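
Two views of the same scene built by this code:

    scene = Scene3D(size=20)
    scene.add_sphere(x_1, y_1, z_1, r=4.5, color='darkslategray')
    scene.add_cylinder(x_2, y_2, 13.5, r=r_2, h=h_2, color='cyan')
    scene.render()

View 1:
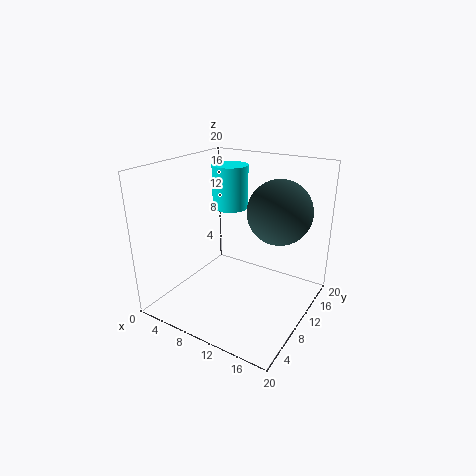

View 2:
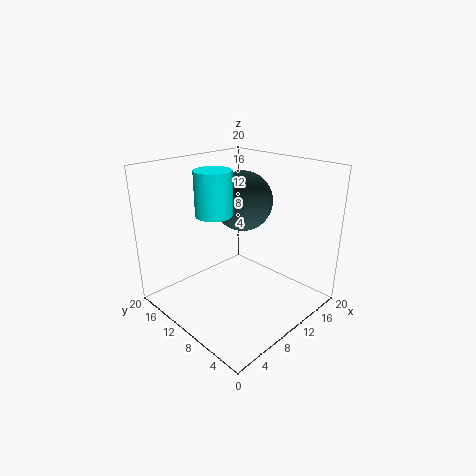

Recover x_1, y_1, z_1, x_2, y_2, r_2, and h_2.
x_1 = 14.5
y_1 = 13.5
z_1 = 13.5
x_2 = 7.5
y_2 = 12
r_2 = 2.5
h_2 = 6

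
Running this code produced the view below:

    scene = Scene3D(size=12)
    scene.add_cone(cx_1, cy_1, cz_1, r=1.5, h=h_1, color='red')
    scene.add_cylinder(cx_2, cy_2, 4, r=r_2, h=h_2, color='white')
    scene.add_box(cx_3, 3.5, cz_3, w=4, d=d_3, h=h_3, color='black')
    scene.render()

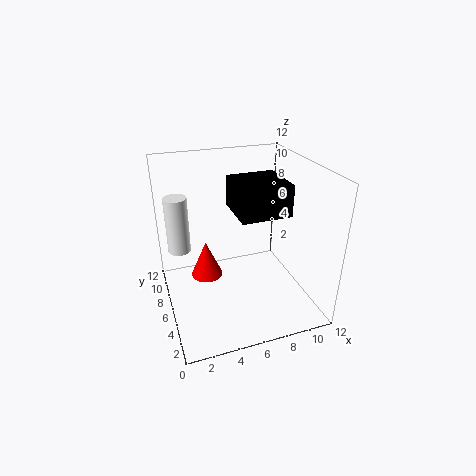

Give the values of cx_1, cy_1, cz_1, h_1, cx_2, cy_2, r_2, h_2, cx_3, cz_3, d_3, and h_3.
cx_1 = 4, cy_1 = 9.5, cz_1 = 0.5, h_1 = 3.5, cx_2 = 1.5, cy_2 = 9, r_2 = 1, h_2 = 5, cx_3 = 5.5, cz_3 = 8.5, d_3 = 4, h_3 = 2.5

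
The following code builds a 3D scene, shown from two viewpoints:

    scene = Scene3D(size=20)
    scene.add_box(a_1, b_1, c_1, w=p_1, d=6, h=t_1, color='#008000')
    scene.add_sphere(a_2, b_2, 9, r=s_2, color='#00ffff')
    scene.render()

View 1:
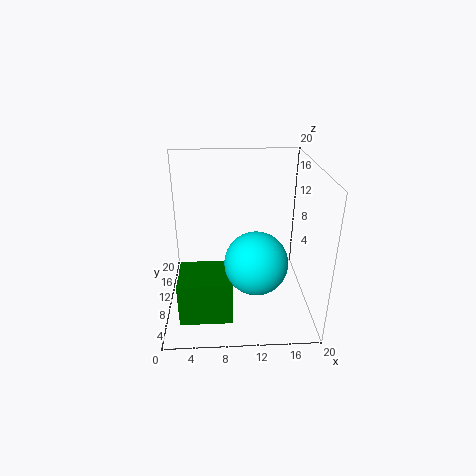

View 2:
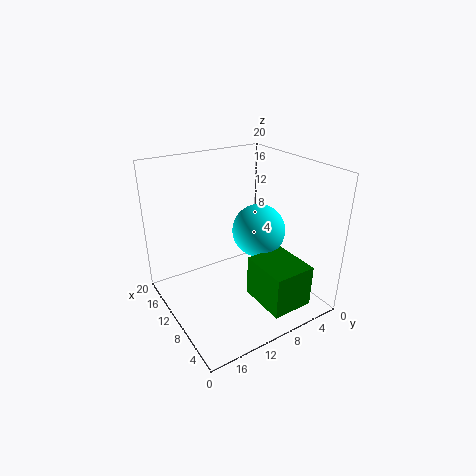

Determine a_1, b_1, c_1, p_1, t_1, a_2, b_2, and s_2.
a_1 = 2
b_1 = 3
c_1 = 1
p_1 = 7
t_1 = 6
a_2 = 12
b_2 = 5
s_2 = 4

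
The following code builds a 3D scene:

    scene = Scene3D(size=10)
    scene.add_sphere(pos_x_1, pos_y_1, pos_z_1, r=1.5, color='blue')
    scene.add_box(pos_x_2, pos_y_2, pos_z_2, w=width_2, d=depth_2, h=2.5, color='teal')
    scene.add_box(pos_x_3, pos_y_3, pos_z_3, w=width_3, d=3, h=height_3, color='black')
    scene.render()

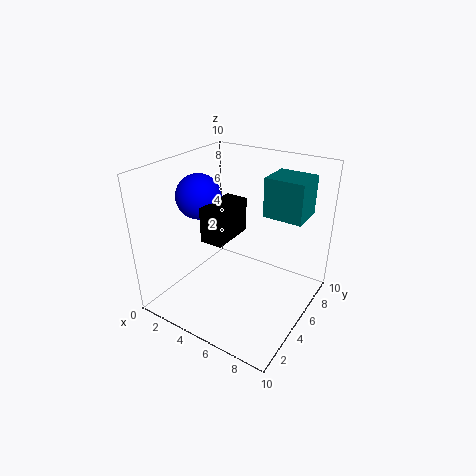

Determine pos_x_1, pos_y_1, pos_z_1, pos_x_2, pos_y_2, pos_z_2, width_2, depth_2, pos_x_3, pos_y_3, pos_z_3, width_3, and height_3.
pos_x_1 = 2.75, pos_y_1 = 3.75, pos_z_1 = 8, pos_x_2 = 7, pos_y_2 = 4.75, pos_z_2 = 7.25, width_2 = 2.5, depth_2 = 2.25, pos_x_3 = 4, pos_y_3 = 2.25, pos_z_3 = 5.75, width_3 = 1.5, height_3 = 2.25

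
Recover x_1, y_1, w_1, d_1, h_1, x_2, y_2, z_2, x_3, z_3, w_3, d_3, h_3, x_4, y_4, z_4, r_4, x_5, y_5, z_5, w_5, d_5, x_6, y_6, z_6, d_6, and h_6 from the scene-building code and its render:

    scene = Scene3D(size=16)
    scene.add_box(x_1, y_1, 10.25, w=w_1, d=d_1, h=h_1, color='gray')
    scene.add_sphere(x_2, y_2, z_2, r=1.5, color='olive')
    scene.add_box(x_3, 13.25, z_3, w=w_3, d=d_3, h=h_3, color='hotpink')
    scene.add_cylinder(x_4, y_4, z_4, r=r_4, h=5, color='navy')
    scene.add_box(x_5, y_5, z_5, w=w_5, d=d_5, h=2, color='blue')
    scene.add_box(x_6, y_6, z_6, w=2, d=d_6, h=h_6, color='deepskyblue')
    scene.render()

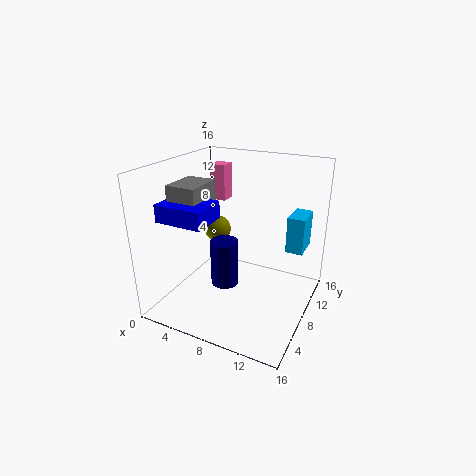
x_1 = 0.75
y_1 = 5.25
w_1 = 3.5
d_1 = 4.5
h_1 = 3.5
x_2 = 5
y_2 = 8.75
z_2 = 8.25
x_3 = 1.5
z_3 = 10
w_3 = 2
d_3 = 2
h_3 = 4.5
x_4 = 7.5
y_4 = 5.75
z_4 = 3.5
r_4 = 1.5
x_5 = 0.25
y_5 = 3.75
z_5 = 10
w_5 = 5.5
d_5 = 4.25
x_6 = 12.5
y_6 = 11.25
z_6 = 5.75
d_6 = 3.5
h_6 = 4.25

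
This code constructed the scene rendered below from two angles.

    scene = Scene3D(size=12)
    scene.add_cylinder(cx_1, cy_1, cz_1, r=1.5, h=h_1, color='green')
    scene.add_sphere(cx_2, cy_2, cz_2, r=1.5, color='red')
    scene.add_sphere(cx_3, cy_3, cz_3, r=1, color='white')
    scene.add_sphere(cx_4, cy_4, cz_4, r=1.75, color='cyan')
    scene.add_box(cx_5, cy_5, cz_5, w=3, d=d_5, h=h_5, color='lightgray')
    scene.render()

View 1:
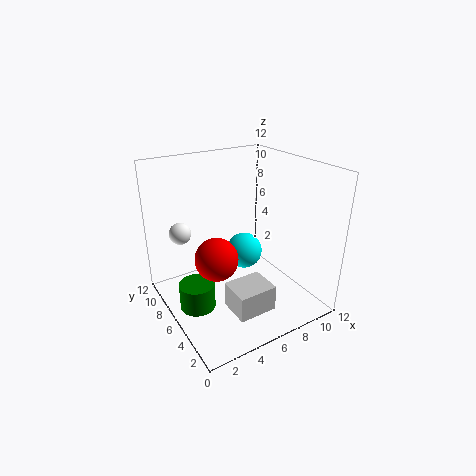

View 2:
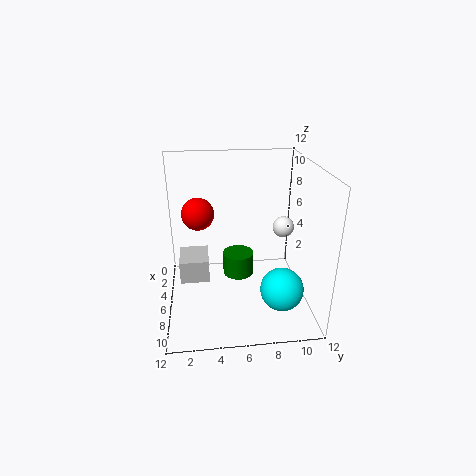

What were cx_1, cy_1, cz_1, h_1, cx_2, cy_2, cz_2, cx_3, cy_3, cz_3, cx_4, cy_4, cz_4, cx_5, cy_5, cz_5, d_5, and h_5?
cx_1 = 2.25, cy_1 = 6.5, cz_1 = 0.25, h_1 = 2.25, cx_2 = 2.25, cy_2 = 2.75, cz_2 = 6.75, cx_3 = 2.75, cy_3 = 10.75, cz_3 = 5.25, cx_4 = 8.75, cy_4 = 9.25, cz_4 = 2.5, cx_5 = 3.25, cy_5 = 1, cz_5 = 2, d_5 = 2.5, h_5 = 2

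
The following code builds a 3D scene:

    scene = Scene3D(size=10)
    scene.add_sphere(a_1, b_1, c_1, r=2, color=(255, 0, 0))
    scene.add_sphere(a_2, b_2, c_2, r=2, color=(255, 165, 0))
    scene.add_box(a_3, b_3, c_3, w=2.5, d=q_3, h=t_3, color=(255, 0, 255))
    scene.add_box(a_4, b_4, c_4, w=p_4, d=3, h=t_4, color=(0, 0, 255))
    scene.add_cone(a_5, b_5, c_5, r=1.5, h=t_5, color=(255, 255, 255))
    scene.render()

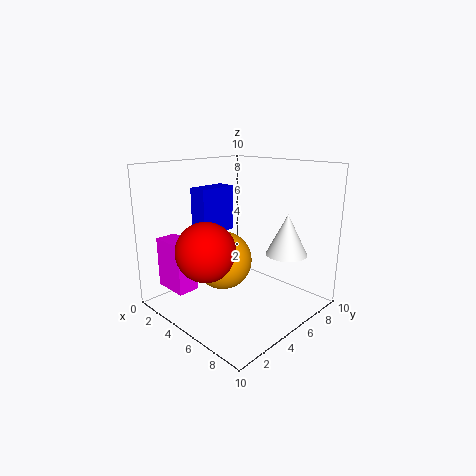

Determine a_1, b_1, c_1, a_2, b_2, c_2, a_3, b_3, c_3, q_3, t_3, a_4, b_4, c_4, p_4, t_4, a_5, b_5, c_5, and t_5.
a_1 = 4.5, b_1 = 2.5, c_1 = 4.5, a_2 = 4.5, b_2 = 4, c_2 = 3.5, a_3 = 1, b_3 = 1, c_3 = 1.5, q_3 = 1.5, t_3 = 3.5, a_4 = 0.5, b_4 = 4.5, c_4 = 4.5, p_4 = 1.5, t_4 = 3.5, a_5 = 7, b_5 = 8, c_5 = 3.5, t_5 = 3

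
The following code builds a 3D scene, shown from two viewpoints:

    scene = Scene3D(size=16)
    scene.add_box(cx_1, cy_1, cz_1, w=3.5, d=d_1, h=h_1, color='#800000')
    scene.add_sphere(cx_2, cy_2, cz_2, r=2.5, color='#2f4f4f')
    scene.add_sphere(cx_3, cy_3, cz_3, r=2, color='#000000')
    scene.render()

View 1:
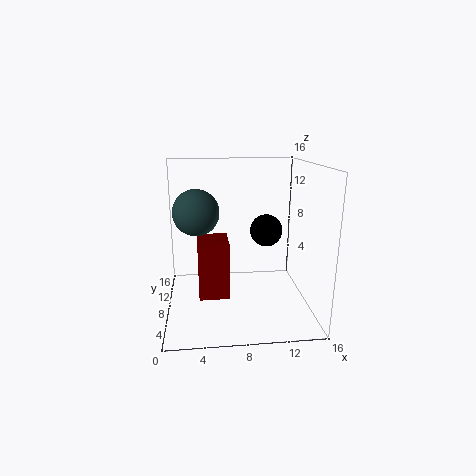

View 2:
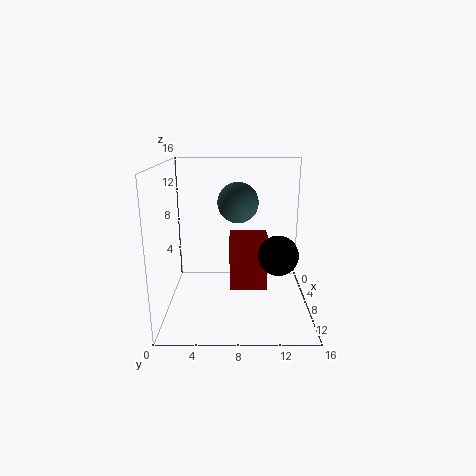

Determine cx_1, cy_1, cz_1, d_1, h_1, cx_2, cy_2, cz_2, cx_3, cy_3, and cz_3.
cx_1 = 3.5
cy_1 = 7
cz_1 = 1
d_1 = 4.5
h_1 = 6.5
cx_2 = 3.5
cy_2 = 8
cz_2 = 11
cx_3 = 12
cy_3 = 12
cz_3 = 7.5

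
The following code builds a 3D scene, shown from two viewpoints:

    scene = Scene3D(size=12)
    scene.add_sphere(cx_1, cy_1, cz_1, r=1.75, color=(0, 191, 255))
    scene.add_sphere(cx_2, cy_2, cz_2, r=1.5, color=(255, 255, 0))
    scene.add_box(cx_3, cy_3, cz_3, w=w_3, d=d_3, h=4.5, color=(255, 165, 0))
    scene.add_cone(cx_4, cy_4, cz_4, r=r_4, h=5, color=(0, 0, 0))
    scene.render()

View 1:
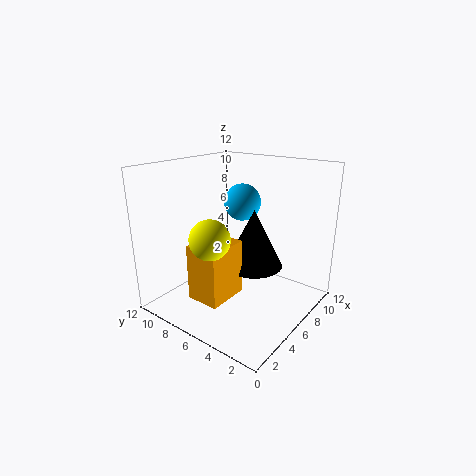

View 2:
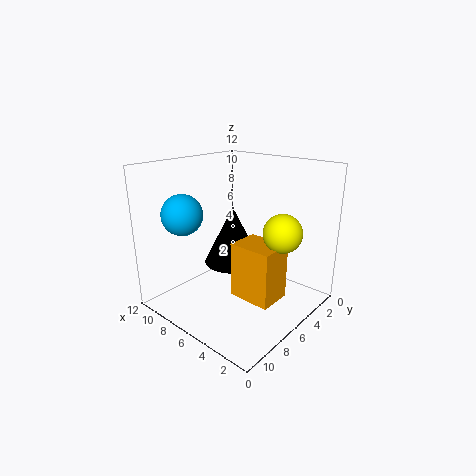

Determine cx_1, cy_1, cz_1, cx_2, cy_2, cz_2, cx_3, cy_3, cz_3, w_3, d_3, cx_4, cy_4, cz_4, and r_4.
cx_1 = 10
cy_1 = 8.5
cz_1 = 7.75
cx_2 = 2
cy_2 = 5.5
cz_2 = 7.25
cx_3 = 1.75
cy_3 = 5
cz_3 = 1.75
w_3 = 3.5
d_3 = 2.75
cx_4 = 7.25
cy_4 = 5.25
cz_4 = 3.25
r_4 = 2.5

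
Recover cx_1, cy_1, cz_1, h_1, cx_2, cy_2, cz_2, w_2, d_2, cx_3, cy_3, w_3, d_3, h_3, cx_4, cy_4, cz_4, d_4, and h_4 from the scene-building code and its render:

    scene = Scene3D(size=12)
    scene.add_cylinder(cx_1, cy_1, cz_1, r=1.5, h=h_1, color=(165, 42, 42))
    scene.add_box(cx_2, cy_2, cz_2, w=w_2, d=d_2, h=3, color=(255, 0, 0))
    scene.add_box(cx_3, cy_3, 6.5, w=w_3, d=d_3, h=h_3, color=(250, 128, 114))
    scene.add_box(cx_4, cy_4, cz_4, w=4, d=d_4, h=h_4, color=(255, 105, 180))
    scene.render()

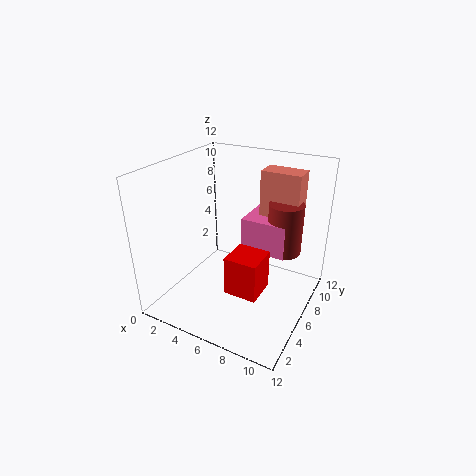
cx_1 = 9; cy_1 = 9; cz_1 = 4; h_1 = 4.5; cx_2 = 7; cy_2 = 2; cz_2 = 3.5; w_2 = 2.5; d_2 = 2.5; cx_3 = 6.5; cy_3 = 9; w_3 = 3.5; d_3 = 2; h_3 = 4.5; cx_4 = 5.5; cy_4 = 7.5; cz_4 = 4; d_4 = 4; h_4 = 3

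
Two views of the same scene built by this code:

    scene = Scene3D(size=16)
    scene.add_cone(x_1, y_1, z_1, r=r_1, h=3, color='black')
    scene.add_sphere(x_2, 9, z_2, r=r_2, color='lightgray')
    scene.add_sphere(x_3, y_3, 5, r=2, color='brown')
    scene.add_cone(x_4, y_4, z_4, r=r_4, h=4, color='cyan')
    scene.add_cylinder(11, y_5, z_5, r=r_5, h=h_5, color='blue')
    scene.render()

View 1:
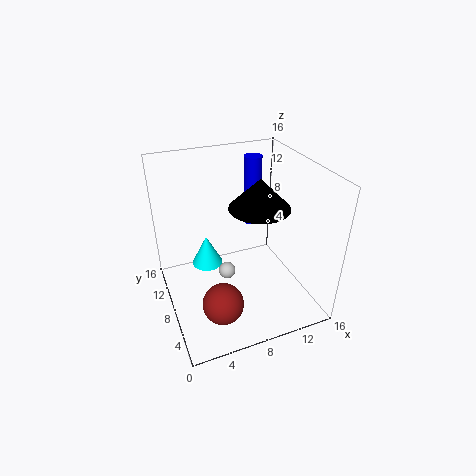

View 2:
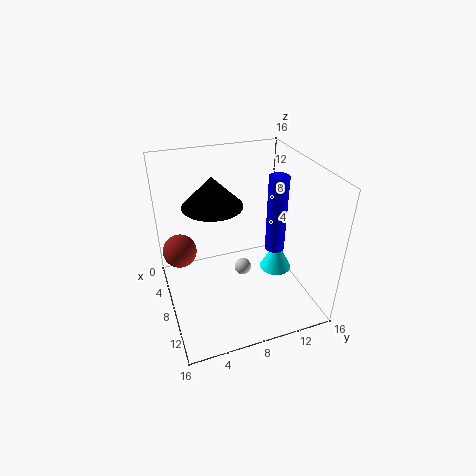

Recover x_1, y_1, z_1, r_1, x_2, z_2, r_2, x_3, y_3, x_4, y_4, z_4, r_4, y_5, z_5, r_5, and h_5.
x_1 = 9; y_1 = 5; z_1 = 13; r_1 = 3; x_2 = 7; z_2 = 3; r_2 = 1; x_3 = 4; y_3 = 2; x_4 = 6; y_4 = 14; z_4 = 1; r_4 = 2; y_5 = 11; z_5 = 8; r_5 = 1; h_5 = 8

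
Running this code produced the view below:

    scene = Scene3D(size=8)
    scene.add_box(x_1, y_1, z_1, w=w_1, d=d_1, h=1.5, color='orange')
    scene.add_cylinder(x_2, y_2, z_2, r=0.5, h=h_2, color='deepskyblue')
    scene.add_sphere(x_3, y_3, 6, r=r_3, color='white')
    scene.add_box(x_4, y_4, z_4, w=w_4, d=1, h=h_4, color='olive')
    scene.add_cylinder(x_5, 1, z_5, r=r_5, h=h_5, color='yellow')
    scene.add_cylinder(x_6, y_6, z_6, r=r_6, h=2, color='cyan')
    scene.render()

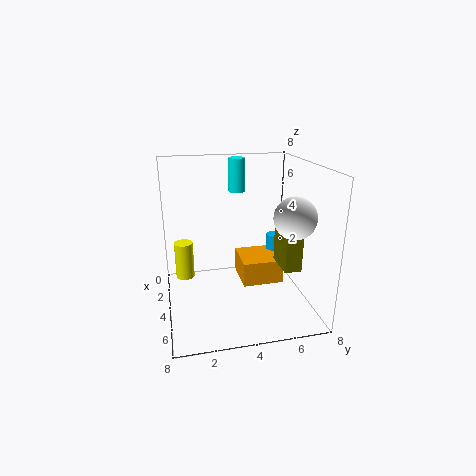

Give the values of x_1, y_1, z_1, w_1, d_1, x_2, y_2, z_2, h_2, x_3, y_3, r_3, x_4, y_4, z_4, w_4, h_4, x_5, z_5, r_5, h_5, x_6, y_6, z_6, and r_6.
x_1 = 1; y_1 = 4.5; z_1 = 0.5; w_1 = 2.5; d_1 = 2.5; x_2 = 1.5; y_2 = 7; z_2 = 1.5; h_2 = 1.5; x_3 = 7; y_3 = 6; r_3 = 1; x_4 = 3; y_4 = 6.5; z_4 = 2; w_4 = 2; h_4 = 3; x_5 = 4; z_5 = 2; r_5 = 0.5; h_5 = 2; x_6 = 1.5; y_6 = 4.5; z_6 = 6; r_6 = 0.5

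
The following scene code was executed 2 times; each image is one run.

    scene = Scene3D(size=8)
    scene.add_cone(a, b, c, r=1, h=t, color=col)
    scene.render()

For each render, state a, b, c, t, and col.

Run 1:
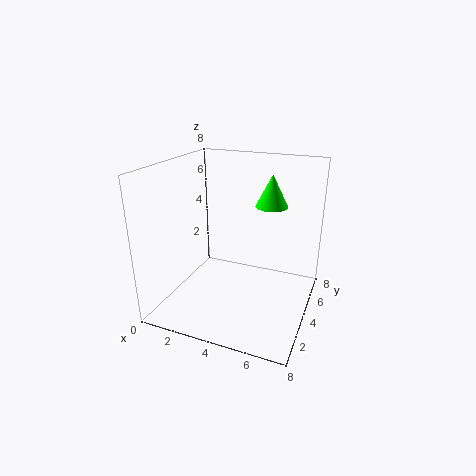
a = 5, b = 7, c = 5, t = 2, col = 'lime'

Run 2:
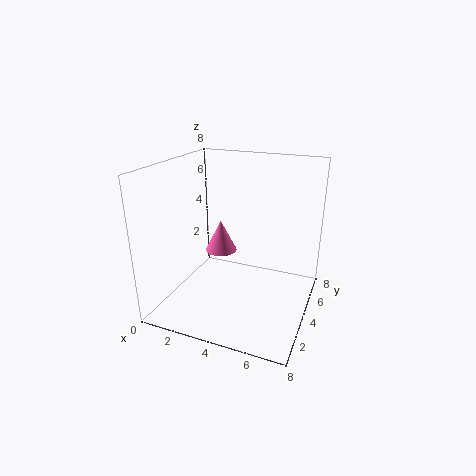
a = 2, b = 6, c = 2, t = 2, col = 'hotpink'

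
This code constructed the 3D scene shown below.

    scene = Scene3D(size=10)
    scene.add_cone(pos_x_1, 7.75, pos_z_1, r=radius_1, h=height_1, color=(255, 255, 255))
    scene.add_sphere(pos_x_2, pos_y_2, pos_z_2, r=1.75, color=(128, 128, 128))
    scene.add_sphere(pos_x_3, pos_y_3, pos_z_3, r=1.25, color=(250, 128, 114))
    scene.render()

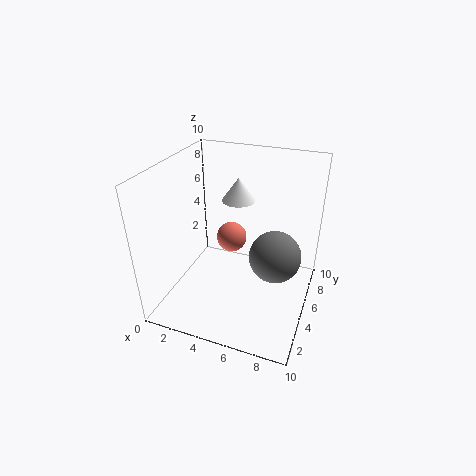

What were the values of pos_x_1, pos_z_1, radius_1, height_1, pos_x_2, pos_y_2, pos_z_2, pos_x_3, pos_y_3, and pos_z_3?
pos_x_1 = 4
pos_z_1 = 6.5
radius_1 = 1.25
height_1 = 1.75
pos_x_2 = 7.75
pos_y_2 = 4.75
pos_z_2 = 4.25
pos_x_3 = 3
pos_y_3 = 8.75
pos_z_3 = 2.5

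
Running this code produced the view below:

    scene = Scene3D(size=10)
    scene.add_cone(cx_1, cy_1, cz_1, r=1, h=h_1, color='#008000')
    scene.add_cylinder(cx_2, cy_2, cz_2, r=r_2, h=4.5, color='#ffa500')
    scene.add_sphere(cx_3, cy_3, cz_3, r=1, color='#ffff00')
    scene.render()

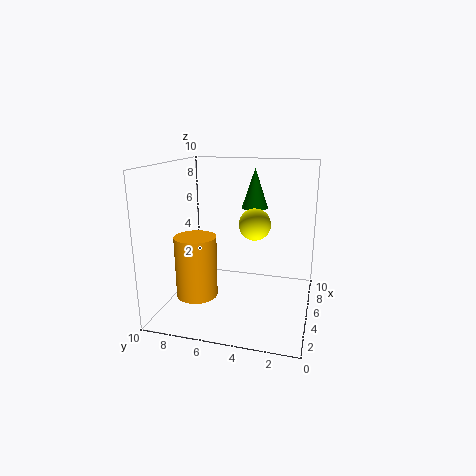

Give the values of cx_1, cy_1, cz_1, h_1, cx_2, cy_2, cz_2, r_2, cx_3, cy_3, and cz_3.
cx_1 = 8
cy_1 = 4.5
cz_1 = 6.5
h_1 = 3
cx_2 = 4.5
cy_2 = 8
cz_2 = 0.5
r_2 = 1.5
cx_3 = 3.5
cy_3 = 3.5
cz_3 = 6.5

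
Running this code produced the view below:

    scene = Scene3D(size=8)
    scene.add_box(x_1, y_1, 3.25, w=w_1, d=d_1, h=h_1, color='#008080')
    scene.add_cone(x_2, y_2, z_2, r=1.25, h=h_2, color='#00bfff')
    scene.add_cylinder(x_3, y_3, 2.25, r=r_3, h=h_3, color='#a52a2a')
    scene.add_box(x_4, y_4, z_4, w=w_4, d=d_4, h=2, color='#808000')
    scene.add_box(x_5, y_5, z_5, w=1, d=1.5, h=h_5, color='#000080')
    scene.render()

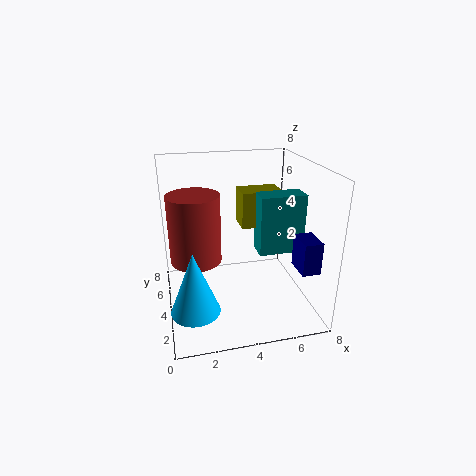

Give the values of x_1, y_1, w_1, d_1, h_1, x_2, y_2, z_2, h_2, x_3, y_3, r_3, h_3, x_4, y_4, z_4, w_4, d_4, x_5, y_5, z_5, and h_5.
x_1 = 5
y_1 = 3
w_1 = 2.5
d_1 = 1.25
h_1 = 3.25
x_2 = 1.25
y_2 = 1.75
z_2 = 1.25
h_2 = 3.25
x_3 = 1.75
y_3 = 5.25
r_3 = 1.5
h_3 = 4
x_4 = 4.25
y_4 = 4
z_4 = 4.5
w_4 = 2.25
d_4 = 1.5
x_5 = 6.75
y_5 = 1.25
z_5 = 2.75
h_5 = 1.75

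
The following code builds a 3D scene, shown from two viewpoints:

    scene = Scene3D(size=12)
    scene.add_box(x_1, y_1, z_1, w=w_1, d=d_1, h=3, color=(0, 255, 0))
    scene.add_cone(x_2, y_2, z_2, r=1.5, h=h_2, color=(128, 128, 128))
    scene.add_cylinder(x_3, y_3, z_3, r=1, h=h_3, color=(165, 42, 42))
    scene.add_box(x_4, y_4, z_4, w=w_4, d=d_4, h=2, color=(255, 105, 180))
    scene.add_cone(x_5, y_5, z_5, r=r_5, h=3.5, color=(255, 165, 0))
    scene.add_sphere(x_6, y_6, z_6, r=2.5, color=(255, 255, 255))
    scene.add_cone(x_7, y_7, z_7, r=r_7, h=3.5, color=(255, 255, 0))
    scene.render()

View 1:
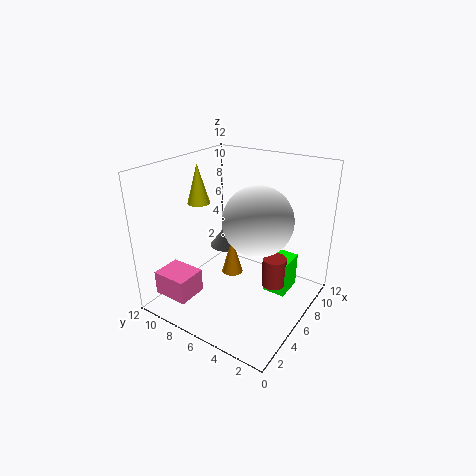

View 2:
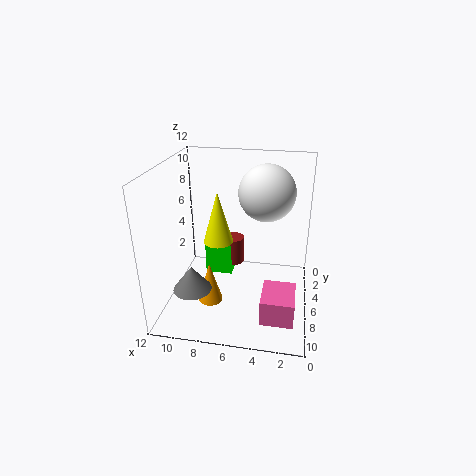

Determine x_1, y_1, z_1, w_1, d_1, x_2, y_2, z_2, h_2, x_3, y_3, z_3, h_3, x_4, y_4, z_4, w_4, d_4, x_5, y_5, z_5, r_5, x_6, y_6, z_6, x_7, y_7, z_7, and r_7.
x_1 = 7, y_1 = 2, z_1 = 1, w_1 = 2.5, d_1 = 2, x_2 = 9, y_2 = 9.5, z_2 = 3, h_2 = 2, x_3 = 7, y_3 = 3, z_3 = 2, h_3 = 2.5, x_4 = 1, y_4 = 8, z_4 = 1.5, w_4 = 2.5, d_4 = 3, x_5 = 8, y_5 = 8, z_5 = 1, r_5 = 1, x_6 = 4, y_6 = 3, z_6 = 9, x_7 = 6.5, y_7 = 10.5, z_7 = 8, r_7 = 1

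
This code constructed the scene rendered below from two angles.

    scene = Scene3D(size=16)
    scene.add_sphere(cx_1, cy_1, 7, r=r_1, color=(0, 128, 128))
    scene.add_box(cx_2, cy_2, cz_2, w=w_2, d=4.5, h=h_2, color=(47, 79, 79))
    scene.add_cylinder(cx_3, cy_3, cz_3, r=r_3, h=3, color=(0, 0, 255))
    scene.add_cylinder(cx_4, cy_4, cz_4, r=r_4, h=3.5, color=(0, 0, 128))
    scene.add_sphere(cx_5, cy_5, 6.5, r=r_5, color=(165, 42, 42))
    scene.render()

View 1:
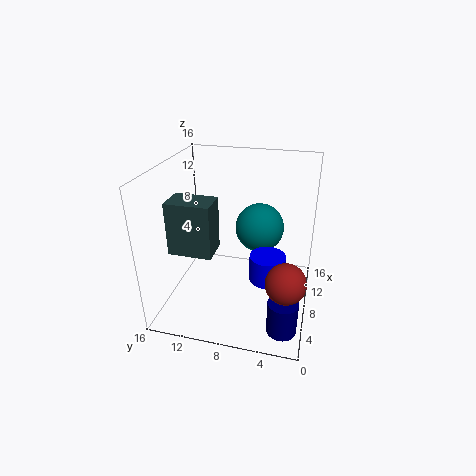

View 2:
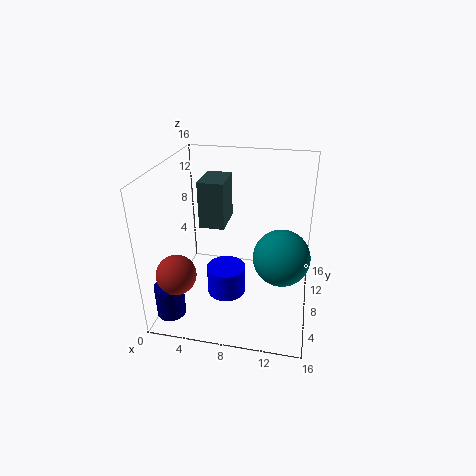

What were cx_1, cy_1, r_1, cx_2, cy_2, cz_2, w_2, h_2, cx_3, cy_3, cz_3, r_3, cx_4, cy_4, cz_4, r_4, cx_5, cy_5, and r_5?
cx_1 = 13, cy_1 = 6.5, r_1 = 3, cx_2 = 3, cy_2 = 9.5, cz_2 = 8, w_2 = 3, h_2 = 5.5, cx_3 = 7.5, cy_3 = 4.5, cz_3 = 3.5, r_3 = 2, cx_4 = 2, cy_4 = 2, cz_4 = 1.5, r_4 = 1.5, cx_5 = 3, cy_5 = 2, r_5 = 2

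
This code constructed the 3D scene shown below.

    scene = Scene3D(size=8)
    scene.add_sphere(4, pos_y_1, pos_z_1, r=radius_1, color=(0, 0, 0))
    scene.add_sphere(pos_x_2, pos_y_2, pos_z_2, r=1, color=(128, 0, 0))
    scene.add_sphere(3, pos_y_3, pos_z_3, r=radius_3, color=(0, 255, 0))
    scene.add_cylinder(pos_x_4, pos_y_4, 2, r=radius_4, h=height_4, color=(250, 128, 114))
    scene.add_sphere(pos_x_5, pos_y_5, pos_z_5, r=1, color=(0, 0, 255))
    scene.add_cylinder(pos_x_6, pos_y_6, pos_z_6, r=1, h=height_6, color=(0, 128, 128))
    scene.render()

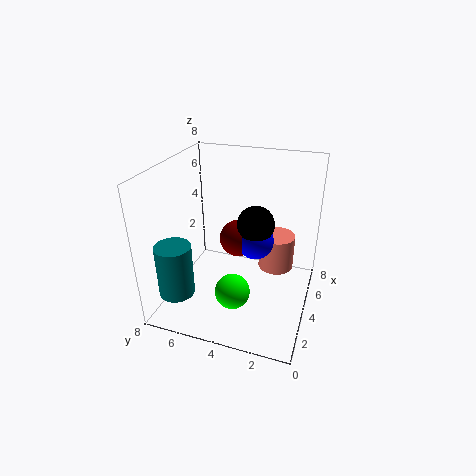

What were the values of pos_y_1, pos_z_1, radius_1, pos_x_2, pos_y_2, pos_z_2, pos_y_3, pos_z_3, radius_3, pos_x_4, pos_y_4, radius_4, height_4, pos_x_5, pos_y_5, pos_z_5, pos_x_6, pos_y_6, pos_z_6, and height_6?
pos_y_1 = 3
pos_z_1 = 5
radius_1 = 1
pos_x_2 = 4
pos_y_2 = 4
pos_z_2 = 4
pos_y_3 = 4
pos_z_3 = 1
radius_3 = 1
pos_x_4 = 5
pos_y_4 = 2
radius_4 = 1
height_4 = 2
pos_x_5 = 4
pos_y_5 = 3
pos_z_5 = 4
pos_x_6 = 2
pos_y_6 = 7
pos_z_6 = 1
height_6 = 3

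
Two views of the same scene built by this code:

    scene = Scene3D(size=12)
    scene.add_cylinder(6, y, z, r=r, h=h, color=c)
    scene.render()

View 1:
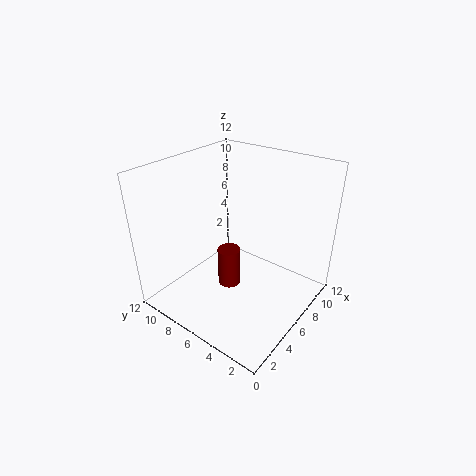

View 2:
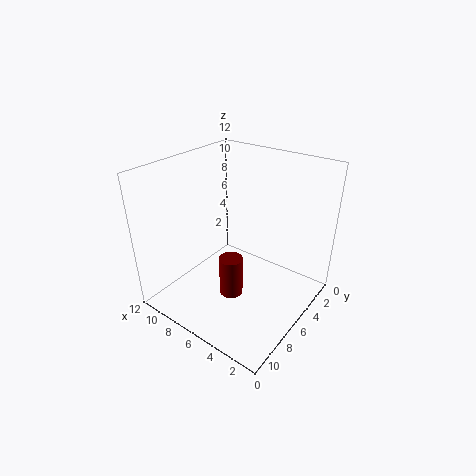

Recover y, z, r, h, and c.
y = 7, z = 1, r = 1, h = 3.5, c = 'maroon'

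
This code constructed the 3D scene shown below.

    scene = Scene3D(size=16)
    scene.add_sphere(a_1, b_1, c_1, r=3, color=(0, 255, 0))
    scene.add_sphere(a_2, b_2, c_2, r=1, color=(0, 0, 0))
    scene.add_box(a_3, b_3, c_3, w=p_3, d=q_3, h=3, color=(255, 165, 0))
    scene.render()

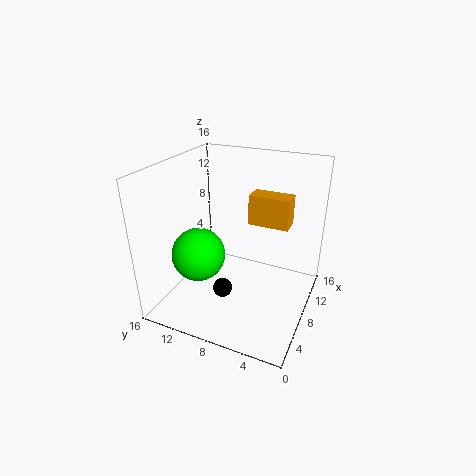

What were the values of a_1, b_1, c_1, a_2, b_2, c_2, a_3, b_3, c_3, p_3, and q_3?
a_1 = 6; b_1 = 12; c_1 = 6; a_2 = 4; b_2 = 8; c_2 = 4; a_3 = 6; b_3 = 2; c_3 = 11; p_3 = 2; q_3 = 4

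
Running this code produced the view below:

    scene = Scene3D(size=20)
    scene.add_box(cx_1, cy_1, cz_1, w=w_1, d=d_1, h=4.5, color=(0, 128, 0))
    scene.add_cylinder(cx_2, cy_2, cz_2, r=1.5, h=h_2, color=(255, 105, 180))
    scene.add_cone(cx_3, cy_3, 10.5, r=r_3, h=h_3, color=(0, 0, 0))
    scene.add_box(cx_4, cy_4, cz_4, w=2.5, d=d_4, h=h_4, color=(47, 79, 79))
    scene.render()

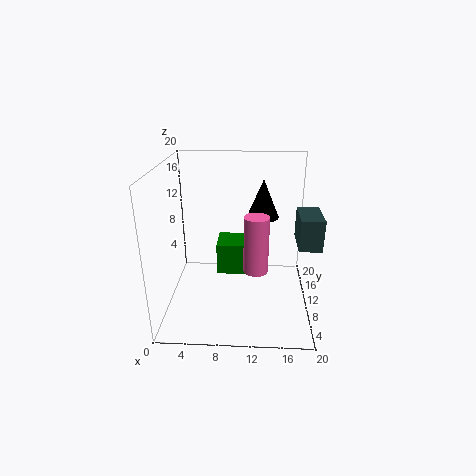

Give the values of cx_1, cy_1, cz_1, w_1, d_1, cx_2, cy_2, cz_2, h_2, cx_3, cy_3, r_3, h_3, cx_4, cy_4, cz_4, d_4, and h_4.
cx_1 = 7; cy_1 = 9.5; cz_1 = 4.5; w_1 = 7; d_1 = 4.5; cx_2 = 12.5; cy_2 = 4; cz_2 = 8.5; h_2 = 7; cx_3 = 13.5; cy_3 = 17; r_3 = 2.5; h_3 = 6; cx_4 = 17; cy_4 = 0.5; cz_4 = 13; d_4 = 4.5; h_4 = 3.5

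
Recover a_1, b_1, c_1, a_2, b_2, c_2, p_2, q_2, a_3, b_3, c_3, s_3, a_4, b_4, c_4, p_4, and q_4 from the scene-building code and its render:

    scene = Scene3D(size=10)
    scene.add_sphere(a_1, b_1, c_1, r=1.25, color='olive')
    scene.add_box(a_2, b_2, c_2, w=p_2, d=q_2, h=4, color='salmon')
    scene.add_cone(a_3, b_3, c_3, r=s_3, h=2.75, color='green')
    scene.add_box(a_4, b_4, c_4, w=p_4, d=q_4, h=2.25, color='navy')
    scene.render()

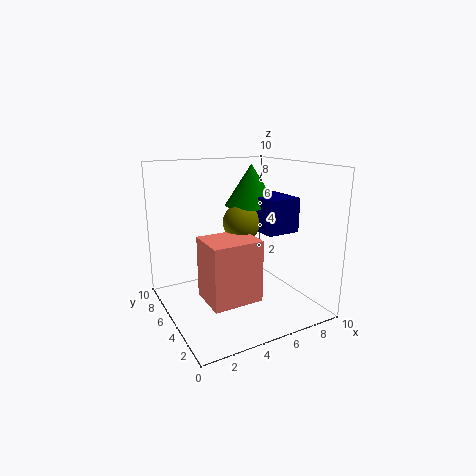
a_1 = 5, b_1 = 4.5, c_1 = 6.25, a_2 = 1.75, b_2 = 1.75, c_2 = 1.75, p_2 = 3.25, q_2 = 2.75, a_3 = 6, b_3 = 5, c_3 = 7.25, s_3 = 1.75, a_4 = 5.75, b_4 = 2.25, c_4 = 5.75, p_4 = 2.25, q_4 = 3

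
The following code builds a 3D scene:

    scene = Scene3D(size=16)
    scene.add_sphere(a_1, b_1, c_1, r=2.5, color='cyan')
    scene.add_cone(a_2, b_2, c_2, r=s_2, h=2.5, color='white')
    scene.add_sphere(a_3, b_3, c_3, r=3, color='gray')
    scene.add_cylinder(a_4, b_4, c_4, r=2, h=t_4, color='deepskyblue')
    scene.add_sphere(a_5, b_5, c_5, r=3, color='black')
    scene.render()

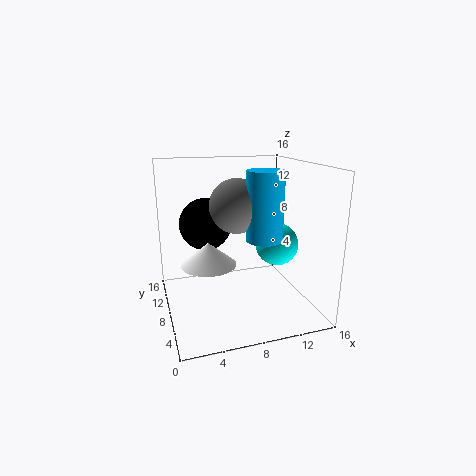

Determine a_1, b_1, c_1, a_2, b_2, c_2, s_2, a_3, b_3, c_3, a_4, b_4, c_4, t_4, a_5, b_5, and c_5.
a_1 = 13; b_1 = 8.5; c_1 = 6.5; a_2 = 4.5; b_2 = 7.5; c_2 = 5.5; s_2 = 3; a_3 = 8; b_3 = 8.5; c_3 = 11.5; a_4 = 10.5; b_4 = 6.5; c_4 = 8; t_4 = 7.5; a_5 = 5; b_5 = 11; c_5 = 9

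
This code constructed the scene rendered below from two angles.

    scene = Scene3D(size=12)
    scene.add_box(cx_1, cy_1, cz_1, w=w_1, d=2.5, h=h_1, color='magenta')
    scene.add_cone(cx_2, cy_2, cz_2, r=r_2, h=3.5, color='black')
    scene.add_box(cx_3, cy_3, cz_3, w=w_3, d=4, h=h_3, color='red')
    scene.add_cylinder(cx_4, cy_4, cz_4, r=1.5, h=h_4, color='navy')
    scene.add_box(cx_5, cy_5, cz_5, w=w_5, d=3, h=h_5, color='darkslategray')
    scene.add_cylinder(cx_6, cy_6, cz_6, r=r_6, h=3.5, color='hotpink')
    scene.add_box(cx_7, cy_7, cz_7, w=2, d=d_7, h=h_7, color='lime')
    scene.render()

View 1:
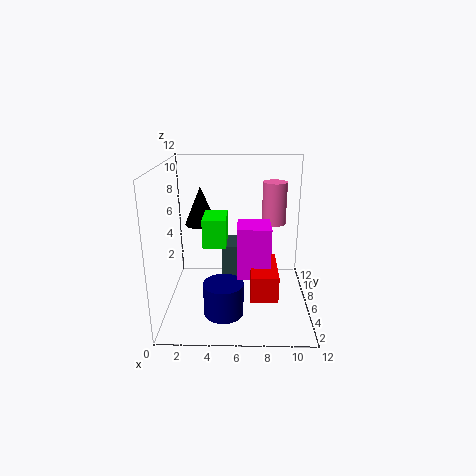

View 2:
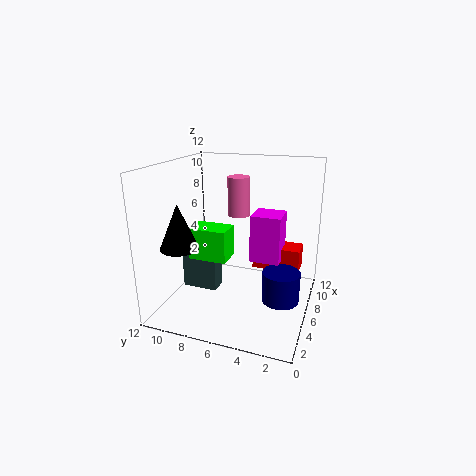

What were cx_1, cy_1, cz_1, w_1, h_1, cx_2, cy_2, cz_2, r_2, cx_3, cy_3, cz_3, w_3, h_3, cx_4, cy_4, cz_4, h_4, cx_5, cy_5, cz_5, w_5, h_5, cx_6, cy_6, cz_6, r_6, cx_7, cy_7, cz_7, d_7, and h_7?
cx_1 = 6, cy_1 = 2.5, cz_1 = 4, w_1 = 2.5, h_1 = 4, cx_2 = 2.5, cy_2 = 9.5, cz_2 = 6, r_2 = 1.5, cx_3 = 7, cy_3 = 1, cz_3 = 3, w_3 = 2, h_3 = 2, cx_4 = 5, cy_4 = 2, cz_4 = 1.5, h_4 = 2.5, cx_5 = 4.5, cy_5 = 7.5, cz_5 = 1.5, w_5 = 1.5, h_5 = 3, cx_6 = 9, cy_6 = 7, cz_6 = 7, r_6 = 1, cx_7 = 3, cy_7 = 6, cz_7 = 5, d_7 = 3, h_7 = 2.5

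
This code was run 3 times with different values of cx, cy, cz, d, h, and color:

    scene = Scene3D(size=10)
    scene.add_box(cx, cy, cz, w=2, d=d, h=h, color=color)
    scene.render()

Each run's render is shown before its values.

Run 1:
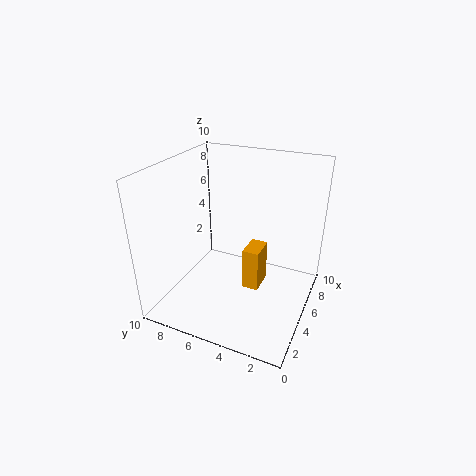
cx = 5.75
cy = 3.75
cz = 0.25
d = 1.25
h = 3.25
color = 'orange'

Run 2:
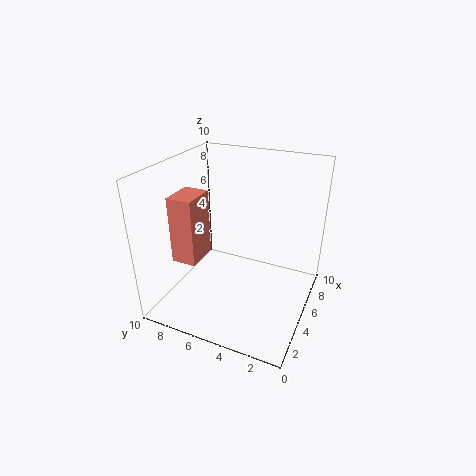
cx = 0.5
cy = 5.75
cz = 5.25
d = 1.5
h = 4
color = 'salmon'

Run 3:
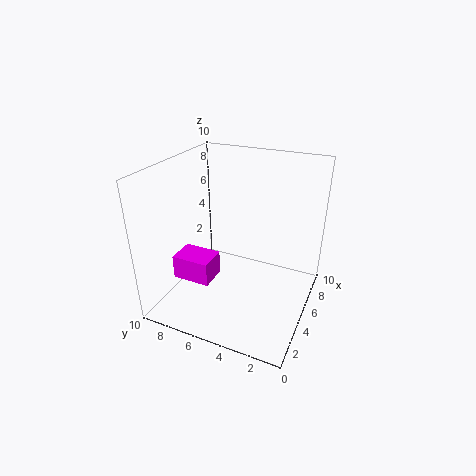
cx = 3
cy = 6.5
cz = 1.75
d = 2.75
h = 1.75
color = 'magenta'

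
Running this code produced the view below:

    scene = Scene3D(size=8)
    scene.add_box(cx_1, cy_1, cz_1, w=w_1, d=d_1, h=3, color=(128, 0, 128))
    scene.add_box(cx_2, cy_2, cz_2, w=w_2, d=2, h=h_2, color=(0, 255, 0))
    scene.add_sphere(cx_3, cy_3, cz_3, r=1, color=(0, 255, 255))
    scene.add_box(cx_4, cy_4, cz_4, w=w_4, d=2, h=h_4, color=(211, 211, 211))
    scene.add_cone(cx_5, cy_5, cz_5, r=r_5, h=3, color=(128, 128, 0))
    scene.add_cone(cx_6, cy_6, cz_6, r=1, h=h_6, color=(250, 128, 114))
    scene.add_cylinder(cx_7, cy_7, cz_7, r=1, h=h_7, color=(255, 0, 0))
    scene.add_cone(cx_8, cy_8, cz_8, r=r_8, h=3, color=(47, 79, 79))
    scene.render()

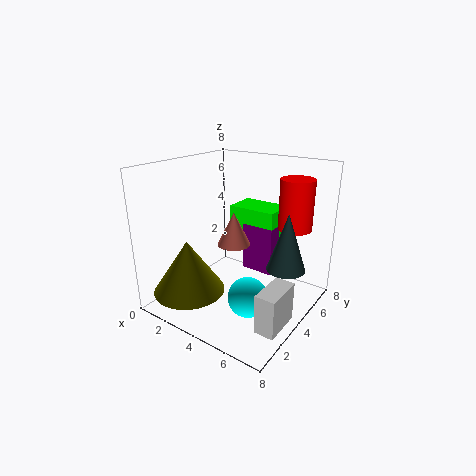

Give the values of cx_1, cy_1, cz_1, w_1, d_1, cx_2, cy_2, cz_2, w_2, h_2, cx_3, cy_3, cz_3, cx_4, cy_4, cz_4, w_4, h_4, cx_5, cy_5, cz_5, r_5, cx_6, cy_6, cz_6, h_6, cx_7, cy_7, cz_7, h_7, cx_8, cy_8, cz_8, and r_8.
cx_1 = 3
cy_1 = 6
cz_1 = 1
w_1 = 2
d_1 = 1
cx_2 = 2
cy_2 = 6
cz_2 = 3
w_2 = 3
h_2 = 2
cx_3 = 6
cy_3 = 2
cz_3 = 2
cx_4 = 7
cy_4 = 1
cz_4 = 1
w_4 = 1
h_4 = 2
cx_5 = 2
cy_5 = 2
cz_5 = 1
r_5 = 2
cx_6 = 3
cy_6 = 5
cz_6 = 3
h_6 = 2
cx_7 = 6
cy_7 = 7
cz_7 = 4
h_7 = 3
cx_8 = 7
cy_8 = 4
cz_8 = 3
r_8 = 1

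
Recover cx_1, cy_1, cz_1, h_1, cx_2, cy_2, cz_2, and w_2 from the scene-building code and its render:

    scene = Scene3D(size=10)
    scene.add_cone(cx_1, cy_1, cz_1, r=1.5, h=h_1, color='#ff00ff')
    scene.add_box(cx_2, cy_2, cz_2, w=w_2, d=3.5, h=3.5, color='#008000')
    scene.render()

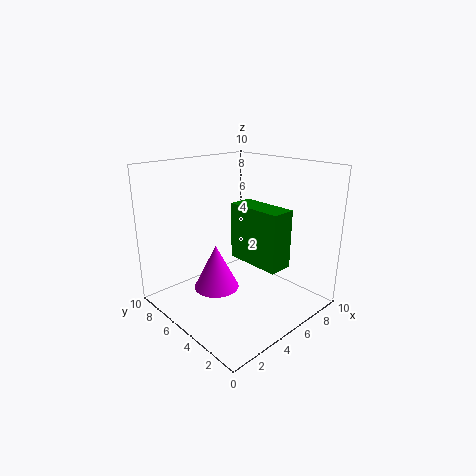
cx_1 = 3, cy_1 = 5, cz_1 = 2, h_1 = 3, cx_2 = 3.5, cy_2 = 0.5, cz_2 = 4.5, w_2 = 1.5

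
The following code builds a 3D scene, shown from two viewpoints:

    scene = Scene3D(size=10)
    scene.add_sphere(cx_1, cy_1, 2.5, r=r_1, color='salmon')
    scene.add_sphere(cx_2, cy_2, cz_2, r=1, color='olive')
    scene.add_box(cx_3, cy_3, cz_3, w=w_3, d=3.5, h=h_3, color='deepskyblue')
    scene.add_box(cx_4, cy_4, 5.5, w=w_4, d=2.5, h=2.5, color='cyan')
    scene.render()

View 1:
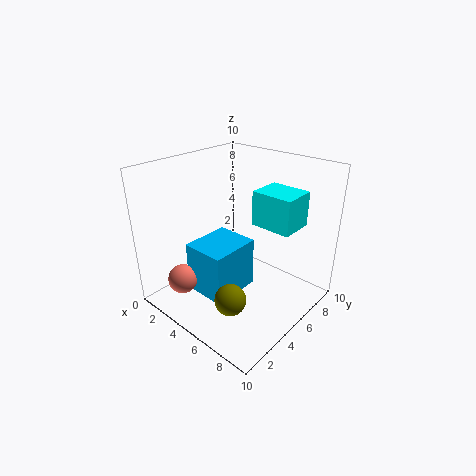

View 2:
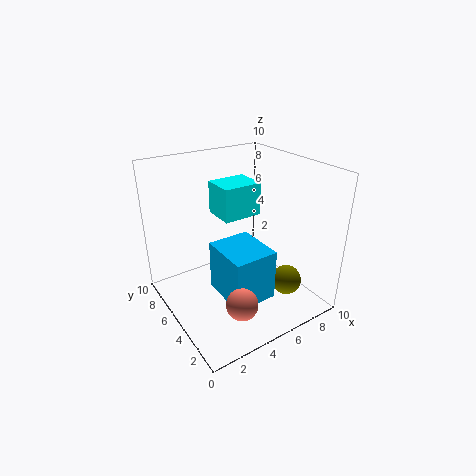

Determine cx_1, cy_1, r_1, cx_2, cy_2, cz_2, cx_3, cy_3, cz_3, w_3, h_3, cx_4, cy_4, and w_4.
cx_1 = 3; cy_1 = 1.5; r_1 = 1; cx_2 = 7; cy_2 = 2; cz_2 = 2.5; cx_3 = 3; cy_3 = 2; cz_3 = 1.5; w_3 = 3; h_3 = 3.5; cx_4 = 5; cy_4 = 6.5; w_4 = 3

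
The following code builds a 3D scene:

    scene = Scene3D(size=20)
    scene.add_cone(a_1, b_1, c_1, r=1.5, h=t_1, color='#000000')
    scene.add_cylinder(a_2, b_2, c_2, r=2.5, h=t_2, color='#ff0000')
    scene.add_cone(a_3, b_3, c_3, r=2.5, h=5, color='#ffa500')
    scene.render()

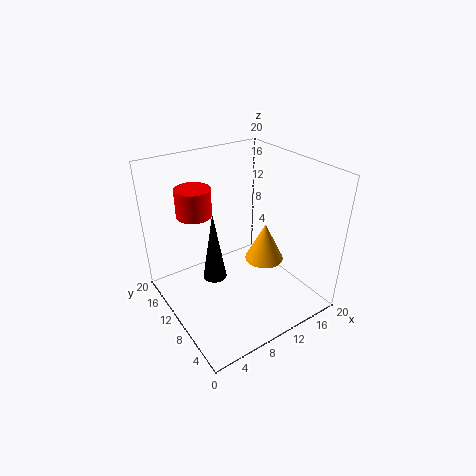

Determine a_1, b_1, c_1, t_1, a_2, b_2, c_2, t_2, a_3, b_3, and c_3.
a_1 = 5; b_1 = 8; c_1 = 7; t_1 = 9; a_2 = 6; b_2 = 15; c_2 = 12.5; t_2 = 4; a_3 = 11.5; b_3 = 6; c_3 = 8.5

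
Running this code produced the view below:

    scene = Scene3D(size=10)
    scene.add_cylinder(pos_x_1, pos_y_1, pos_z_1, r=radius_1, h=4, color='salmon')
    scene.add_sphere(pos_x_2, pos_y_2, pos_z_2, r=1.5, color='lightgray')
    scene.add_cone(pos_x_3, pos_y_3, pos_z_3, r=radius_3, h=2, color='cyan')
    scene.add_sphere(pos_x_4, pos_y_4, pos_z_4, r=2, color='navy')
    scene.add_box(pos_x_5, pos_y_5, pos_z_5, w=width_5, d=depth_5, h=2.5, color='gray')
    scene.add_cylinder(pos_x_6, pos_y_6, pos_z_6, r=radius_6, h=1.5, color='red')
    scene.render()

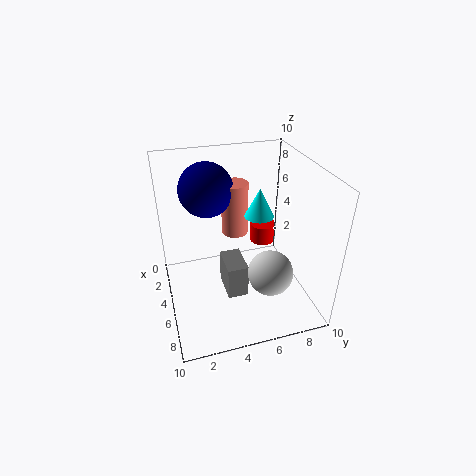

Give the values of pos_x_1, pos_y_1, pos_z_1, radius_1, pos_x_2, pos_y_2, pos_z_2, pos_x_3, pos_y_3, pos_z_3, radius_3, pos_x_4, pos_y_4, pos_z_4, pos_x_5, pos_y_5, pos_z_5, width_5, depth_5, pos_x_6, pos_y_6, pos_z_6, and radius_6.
pos_x_1 = 2.5; pos_y_1 = 5.5; pos_z_1 = 4; radius_1 = 1; pos_x_2 = 7.5; pos_y_2 = 6.5; pos_z_2 = 3.5; pos_x_3 = 5; pos_y_3 = 6.5; pos_z_3 = 6.5; radius_3 = 1; pos_x_4 = 2; pos_y_4 = 3.5; pos_z_4 = 7.5; pos_x_5 = 3.5; pos_y_5 = 4; pos_z_5 = 0.5; width_5 = 2.5; depth_5 = 1.5; pos_x_6 = 2; pos_y_6 = 8; pos_z_6 = 2.5; radius_6 = 1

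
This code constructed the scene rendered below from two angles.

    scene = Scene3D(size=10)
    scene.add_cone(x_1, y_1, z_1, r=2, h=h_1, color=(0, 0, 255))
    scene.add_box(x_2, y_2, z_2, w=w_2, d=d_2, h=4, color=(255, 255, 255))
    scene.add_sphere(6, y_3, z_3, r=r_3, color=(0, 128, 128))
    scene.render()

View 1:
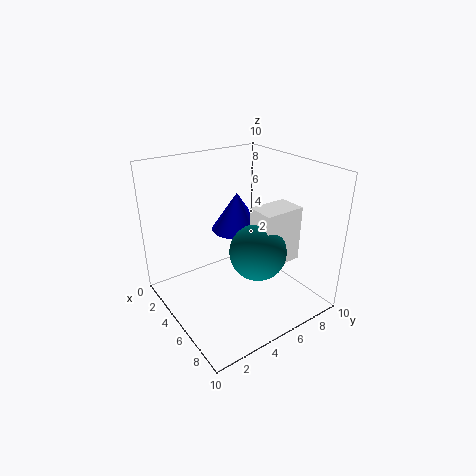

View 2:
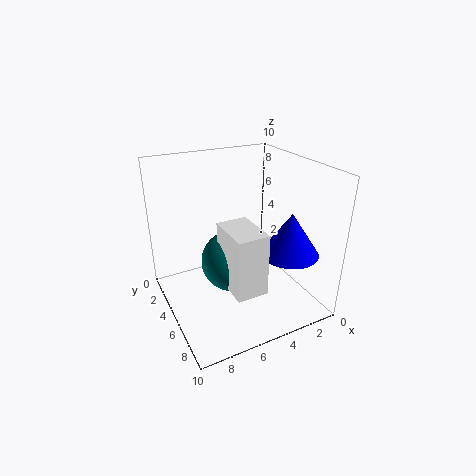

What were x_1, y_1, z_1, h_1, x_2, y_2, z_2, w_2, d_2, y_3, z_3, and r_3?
x_1 = 2; y_1 = 7; z_1 = 4; h_1 = 3; x_2 = 5; y_2 = 6; z_2 = 3; w_2 = 2; d_2 = 3; y_3 = 6; z_3 = 4; r_3 = 2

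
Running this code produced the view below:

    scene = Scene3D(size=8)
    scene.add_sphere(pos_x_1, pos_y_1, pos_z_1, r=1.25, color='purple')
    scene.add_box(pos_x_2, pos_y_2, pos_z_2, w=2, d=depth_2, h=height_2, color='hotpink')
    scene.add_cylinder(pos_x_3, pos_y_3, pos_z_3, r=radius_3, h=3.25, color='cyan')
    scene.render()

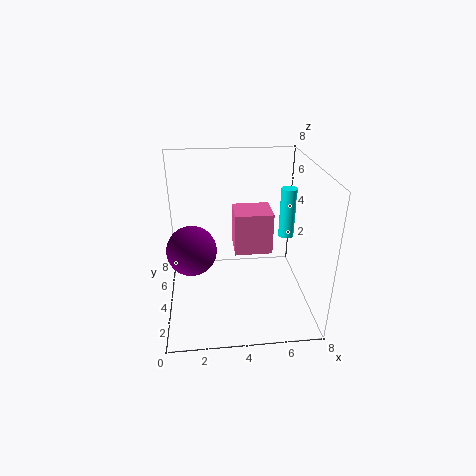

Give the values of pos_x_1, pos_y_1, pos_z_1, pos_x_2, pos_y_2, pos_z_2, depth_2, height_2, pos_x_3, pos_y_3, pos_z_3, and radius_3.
pos_x_1 = 1.5
pos_y_1 = 2.5
pos_z_1 = 4.25
pos_x_2 = 3.75
pos_y_2 = 3
pos_z_2 = 3.5
depth_2 = 1.75
height_2 = 2.25
pos_x_3 = 7.5
pos_y_3 = 6.75
pos_z_3 = 2.5
radius_3 = 0.5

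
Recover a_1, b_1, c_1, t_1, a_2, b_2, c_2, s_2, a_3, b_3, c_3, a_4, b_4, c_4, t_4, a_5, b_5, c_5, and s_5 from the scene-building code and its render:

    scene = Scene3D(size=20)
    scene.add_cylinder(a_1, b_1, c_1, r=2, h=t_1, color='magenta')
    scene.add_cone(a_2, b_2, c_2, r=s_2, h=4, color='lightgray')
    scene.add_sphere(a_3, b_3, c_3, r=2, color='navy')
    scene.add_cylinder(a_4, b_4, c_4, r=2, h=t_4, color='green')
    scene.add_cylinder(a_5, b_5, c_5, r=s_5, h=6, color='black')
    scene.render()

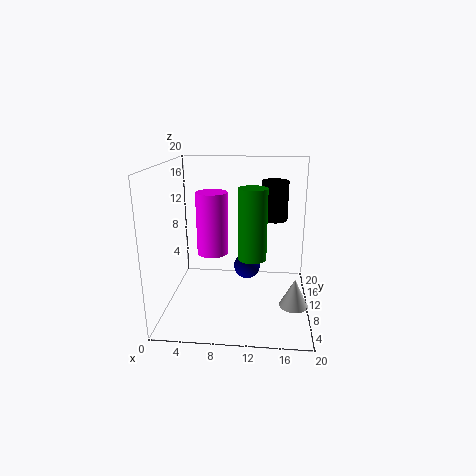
a_1 = 7; b_1 = 7; c_1 = 9; t_1 = 8; a_2 = 18; b_2 = 8; c_2 = 1; s_2 = 2; a_3 = 11; b_3 = 14; c_3 = 4; a_4 = 12; b_4 = 10; c_4 = 7; t_4 = 10; a_5 = 15; b_5 = 16; c_5 = 11; s_5 = 2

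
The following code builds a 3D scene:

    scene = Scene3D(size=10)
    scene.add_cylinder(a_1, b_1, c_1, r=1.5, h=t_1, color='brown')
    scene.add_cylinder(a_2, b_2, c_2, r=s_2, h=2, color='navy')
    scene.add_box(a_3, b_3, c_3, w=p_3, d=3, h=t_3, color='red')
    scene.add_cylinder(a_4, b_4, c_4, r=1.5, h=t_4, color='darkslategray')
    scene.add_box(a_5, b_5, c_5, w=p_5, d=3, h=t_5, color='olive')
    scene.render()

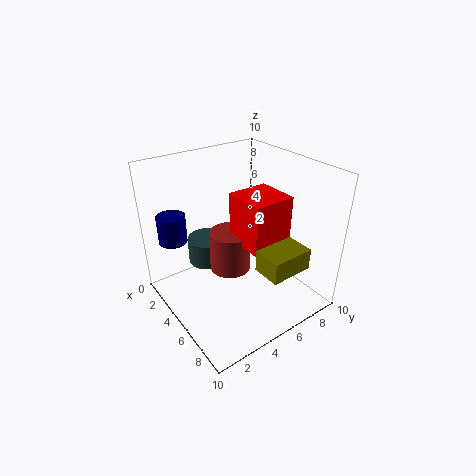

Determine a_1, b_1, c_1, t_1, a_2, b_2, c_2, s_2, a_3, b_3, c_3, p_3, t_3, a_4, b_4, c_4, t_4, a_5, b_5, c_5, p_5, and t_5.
a_1 = 4
b_1 = 5
c_1 = 2
t_1 = 3
a_2 = 2
b_2 = 1.5
c_2 = 4.5
s_2 = 1
a_3 = 4
b_3 = 5
c_3 = 4.5
p_3 = 3
t_3 = 3.5
a_4 = 1.5
b_4 = 4.5
c_4 = 1.5
t_4 = 2
a_5 = 7
b_5 = 5
c_5 = 3.5
p_5 = 2
t_5 = 1.5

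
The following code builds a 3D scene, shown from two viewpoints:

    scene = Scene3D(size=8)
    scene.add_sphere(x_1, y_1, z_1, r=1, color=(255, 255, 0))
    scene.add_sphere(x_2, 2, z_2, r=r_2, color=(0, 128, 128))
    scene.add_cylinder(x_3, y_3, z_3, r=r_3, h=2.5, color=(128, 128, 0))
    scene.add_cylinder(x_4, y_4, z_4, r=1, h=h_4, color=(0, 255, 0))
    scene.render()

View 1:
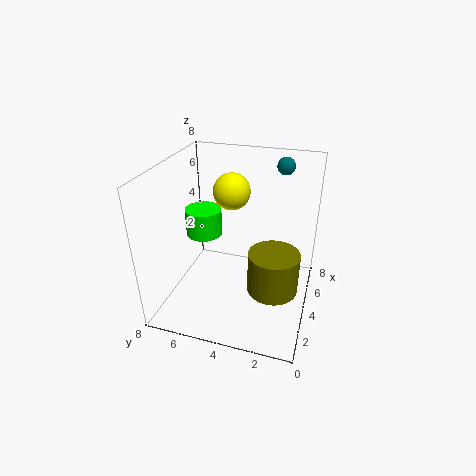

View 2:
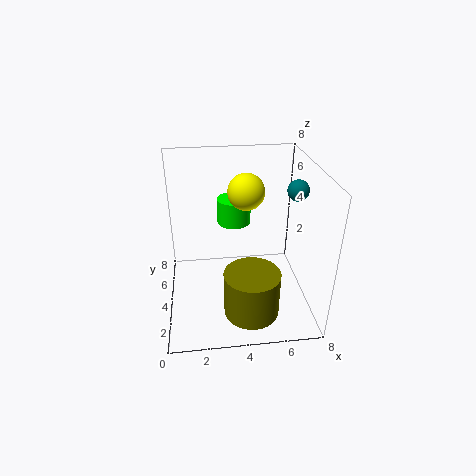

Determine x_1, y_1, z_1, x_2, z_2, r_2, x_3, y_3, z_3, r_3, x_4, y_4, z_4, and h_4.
x_1 = 4.5, y_1 = 4.5, z_1 = 6.5, x_2 = 6.5, z_2 = 7.5, r_2 = 0.5, x_3 = 4.5, y_3 = 2, z_3 = 0.5, r_3 = 1.5, x_4 = 4, y_4 = 6, z_4 = 4, h_4 = 1.5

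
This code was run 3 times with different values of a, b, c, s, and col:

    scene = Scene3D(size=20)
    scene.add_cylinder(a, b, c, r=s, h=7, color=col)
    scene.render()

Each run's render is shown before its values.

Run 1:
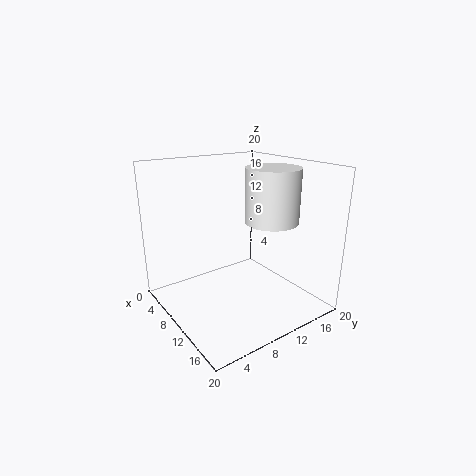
a = 14, b = 12.5, c = 13, s = 3.5, col = 'white'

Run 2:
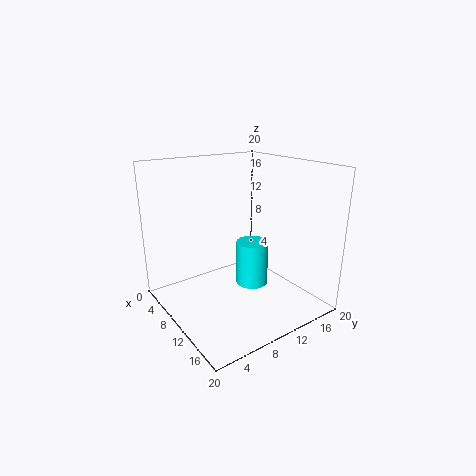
a = 7.5, b = 14.5, c = 0.5, s = 2.5, col = 'cyan'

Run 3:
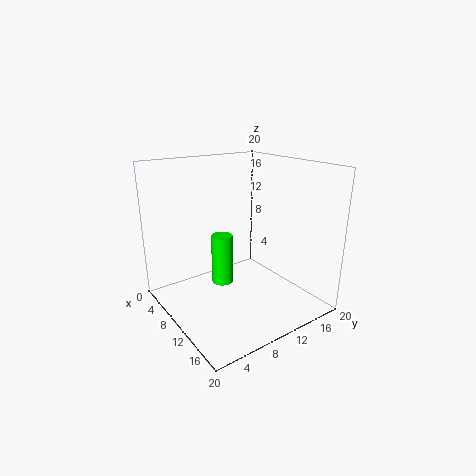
a = 9, b = 8, c = 3.5, s = 1.5, col = 'lime'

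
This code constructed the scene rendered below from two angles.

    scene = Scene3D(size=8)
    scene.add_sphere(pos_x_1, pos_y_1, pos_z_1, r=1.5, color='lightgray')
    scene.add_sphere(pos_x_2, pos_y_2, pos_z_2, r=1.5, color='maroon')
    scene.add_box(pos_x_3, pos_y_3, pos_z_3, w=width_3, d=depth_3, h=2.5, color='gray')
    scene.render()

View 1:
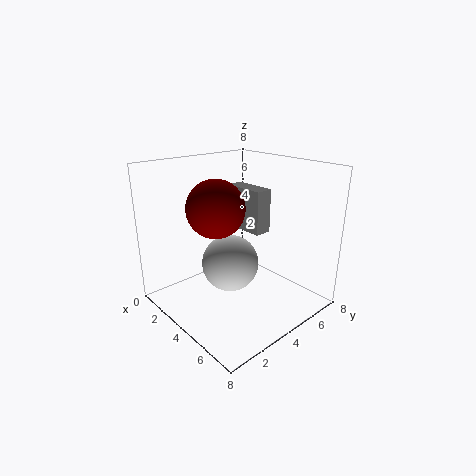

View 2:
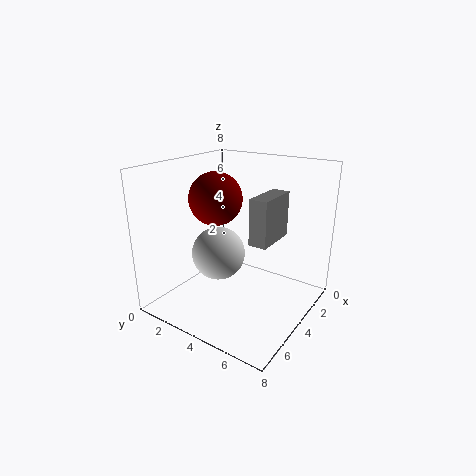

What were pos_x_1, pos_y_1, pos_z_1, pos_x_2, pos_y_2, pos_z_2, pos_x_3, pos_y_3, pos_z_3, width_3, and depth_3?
pos_x_1 = 4.5; pos_y_1 = 3; pos_z_1 = 3; pos_x_2 = 4; pos_y_2 = 2.5; pos_z_2 = 6; pos_x_3 = 2; pos_y_3 = 5; pos_z_3 = 4; width_3 = 2.5; depth_3 = 1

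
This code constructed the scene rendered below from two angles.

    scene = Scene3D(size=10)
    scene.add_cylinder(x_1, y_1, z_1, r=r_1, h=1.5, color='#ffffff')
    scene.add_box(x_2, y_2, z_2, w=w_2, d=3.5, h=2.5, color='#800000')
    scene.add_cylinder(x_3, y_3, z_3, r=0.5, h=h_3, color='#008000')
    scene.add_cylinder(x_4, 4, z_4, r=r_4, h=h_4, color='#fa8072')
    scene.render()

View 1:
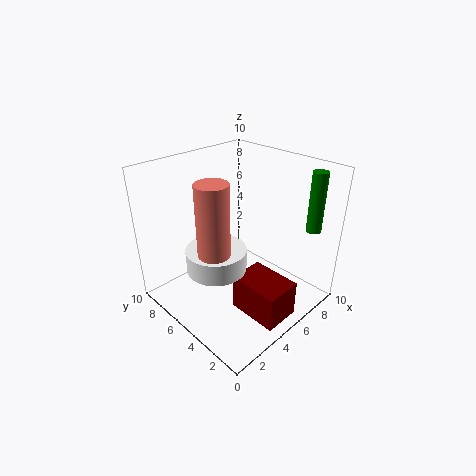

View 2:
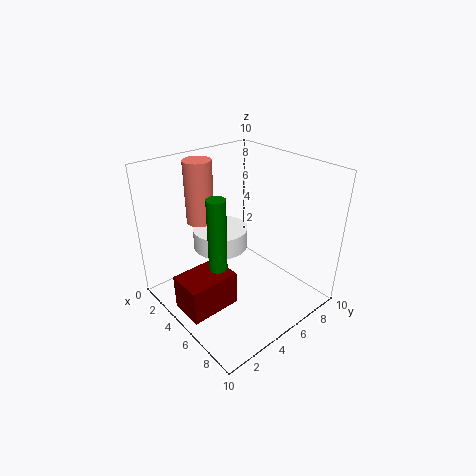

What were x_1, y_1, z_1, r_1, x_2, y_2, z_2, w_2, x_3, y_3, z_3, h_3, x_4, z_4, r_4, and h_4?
x_1 = 3, y_1 = 5, z_1 = 3.5, r_1 = 2, x_2 = 3.5, y_2 = 0.5, z_2 = 0.5, w_2 = 2.5, x_3 = 8, y_3 = 1, z_3 = 6, h_3 = 4, x_4 = 2, z_4 = 5.5, r_4 = 1, h_4 = 4.5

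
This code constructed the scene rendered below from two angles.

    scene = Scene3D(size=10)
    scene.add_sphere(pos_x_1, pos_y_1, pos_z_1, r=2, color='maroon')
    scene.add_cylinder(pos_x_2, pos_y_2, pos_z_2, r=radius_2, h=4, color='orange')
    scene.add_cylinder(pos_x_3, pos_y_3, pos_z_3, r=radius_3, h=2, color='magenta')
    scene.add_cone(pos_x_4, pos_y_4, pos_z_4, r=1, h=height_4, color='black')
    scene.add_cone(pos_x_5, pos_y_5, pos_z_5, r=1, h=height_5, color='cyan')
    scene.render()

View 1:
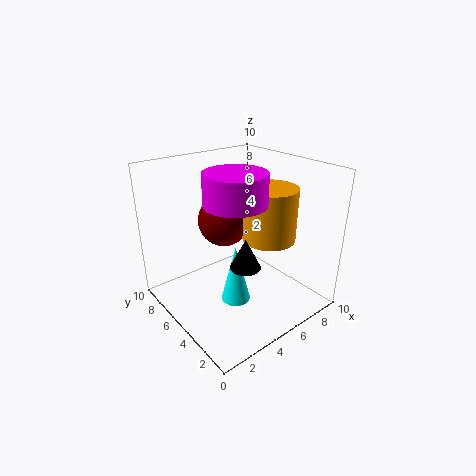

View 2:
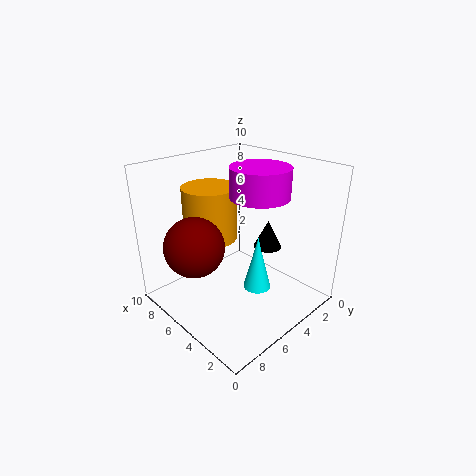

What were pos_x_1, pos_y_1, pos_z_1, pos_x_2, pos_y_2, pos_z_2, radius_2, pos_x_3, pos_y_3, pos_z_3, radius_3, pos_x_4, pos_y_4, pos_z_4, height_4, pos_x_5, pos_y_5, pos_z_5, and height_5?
pos_x_1 = 6; pos_y_1 = 8; pos_z_1 = 5; pos_x_2 = 8; pos_y_2 = 5; pos_z_2 = 4; radius_2 = 2; pos_x_3 = 4; pos_y_3 = 4; pos_z_3 = 8; radius_3 = 2; pos_x_4 = 4; pos_y_4 = 3; pos_z_4 = 4; height_4 = 2; pos_x_5 = 4; pos_y_5 = 4; pos_z_5 = 1; height_5 = 4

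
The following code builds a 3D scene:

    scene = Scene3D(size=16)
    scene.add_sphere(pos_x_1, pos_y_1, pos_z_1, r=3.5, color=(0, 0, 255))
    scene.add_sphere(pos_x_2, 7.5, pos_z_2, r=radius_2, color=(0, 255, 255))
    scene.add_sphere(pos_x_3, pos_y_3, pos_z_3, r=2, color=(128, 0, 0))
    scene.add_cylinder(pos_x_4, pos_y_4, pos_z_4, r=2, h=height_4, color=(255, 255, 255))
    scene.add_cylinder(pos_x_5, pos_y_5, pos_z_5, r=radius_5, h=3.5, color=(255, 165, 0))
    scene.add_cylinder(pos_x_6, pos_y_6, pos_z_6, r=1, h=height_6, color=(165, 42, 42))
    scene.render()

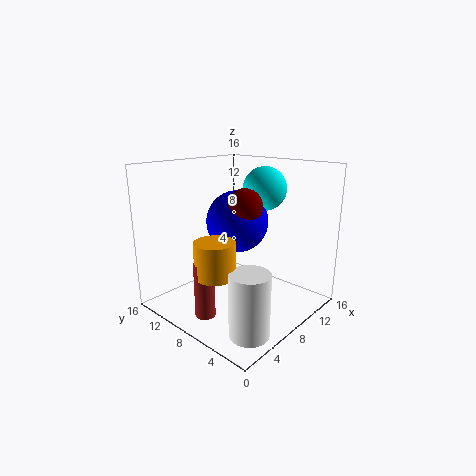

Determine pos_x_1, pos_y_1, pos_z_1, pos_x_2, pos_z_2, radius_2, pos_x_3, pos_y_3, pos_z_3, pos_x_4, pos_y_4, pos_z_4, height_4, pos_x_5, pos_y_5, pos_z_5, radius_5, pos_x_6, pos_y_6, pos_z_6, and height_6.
pos_x_1 = 9; pos_y_1 = 9; pos_z_1 = 9.5; pos_x_2 = 12; pos_z_2 = 13; radius_2 = 2.5; pos_x_3 = 8.5; pos_y_3 = 7.5; pos_z_3 = 11.5; pos_x_4 = 3.5; pos_y_4 = 2.5; pos_z_4 = 0.5; height_4 = 6.5; pos_x_5 = 2.5; pos_y_5 = 6; pos_z_5 = 6; radius_5 = 2; pos_x_6 = 1.5; pos_y_6 = 6.5; pos_z_6 = 2; height_6 = 5.5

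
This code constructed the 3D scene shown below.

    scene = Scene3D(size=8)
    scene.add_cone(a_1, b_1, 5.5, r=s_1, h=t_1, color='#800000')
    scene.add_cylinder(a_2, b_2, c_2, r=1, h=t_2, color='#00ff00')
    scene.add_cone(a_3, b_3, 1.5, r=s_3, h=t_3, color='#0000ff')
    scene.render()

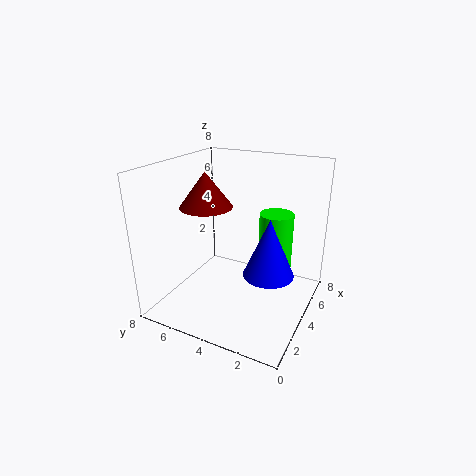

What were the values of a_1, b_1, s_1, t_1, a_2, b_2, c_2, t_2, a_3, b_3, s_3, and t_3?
a_1 = 4; b_1 = 6; s_1 = 1.5; t_1 = 2; a_2 = 6; b_2 = 2.5; c_2 = 1; t_2 = 4; a_3 = 5; b_3 = 2.5; s_3 = 1.5; t_3 = 3.5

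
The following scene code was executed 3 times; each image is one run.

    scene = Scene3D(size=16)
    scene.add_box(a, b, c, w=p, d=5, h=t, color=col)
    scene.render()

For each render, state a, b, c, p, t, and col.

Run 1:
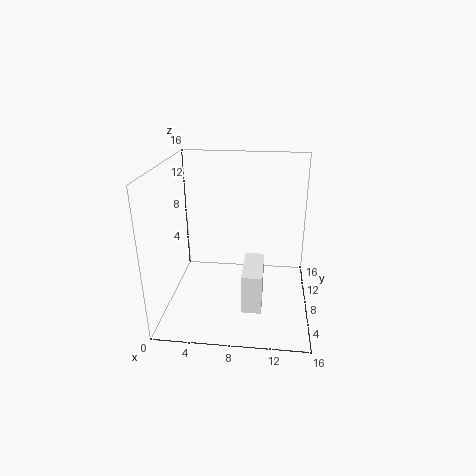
a = 9; b = 1.5; c = 3; p = 2; t = 4; col = 'white'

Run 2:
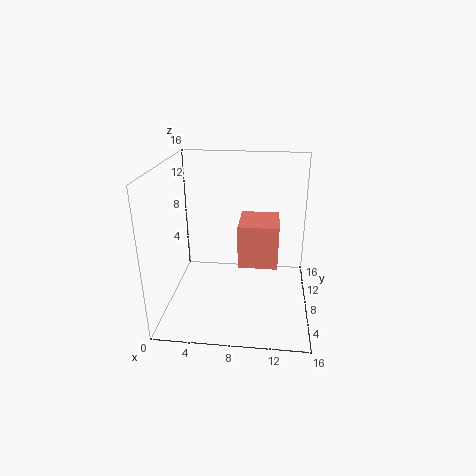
a = 8; b = 7.5; c = 4.5; p = 4.5; t = 5; col = 'salmon'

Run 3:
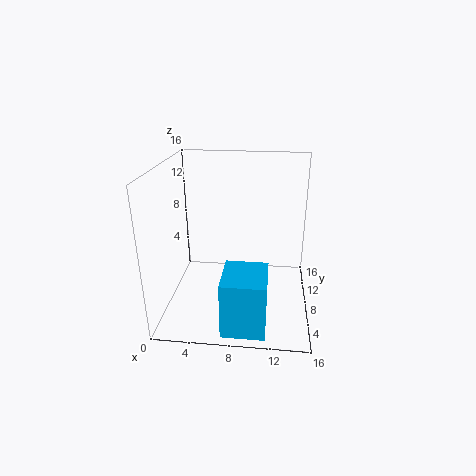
a = 7; b = 0.5; c = 0.5; p = 4.5; t = 6; col = 'deepskyblue'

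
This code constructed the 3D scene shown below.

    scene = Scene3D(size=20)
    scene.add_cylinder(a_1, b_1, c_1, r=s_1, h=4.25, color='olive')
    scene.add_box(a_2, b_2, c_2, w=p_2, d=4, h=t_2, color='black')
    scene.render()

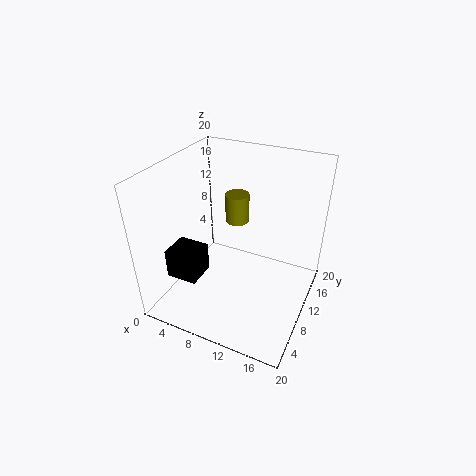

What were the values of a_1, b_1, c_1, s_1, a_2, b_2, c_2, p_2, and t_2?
a_1 = 8
b_1 = 14
c_1 = 10.25
s_1 = 1.75
a_2 = 2.5
b_2 = 3.25
c_2 = 5.75
p_2 = 4.25
t_2 = 4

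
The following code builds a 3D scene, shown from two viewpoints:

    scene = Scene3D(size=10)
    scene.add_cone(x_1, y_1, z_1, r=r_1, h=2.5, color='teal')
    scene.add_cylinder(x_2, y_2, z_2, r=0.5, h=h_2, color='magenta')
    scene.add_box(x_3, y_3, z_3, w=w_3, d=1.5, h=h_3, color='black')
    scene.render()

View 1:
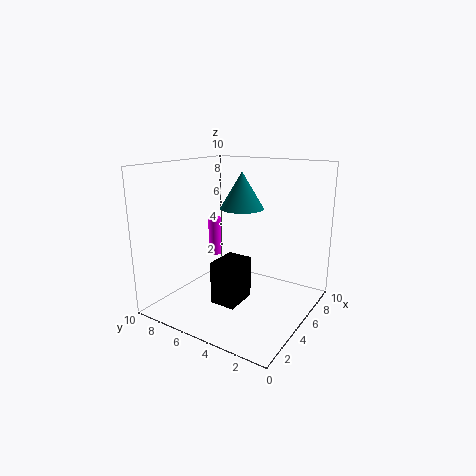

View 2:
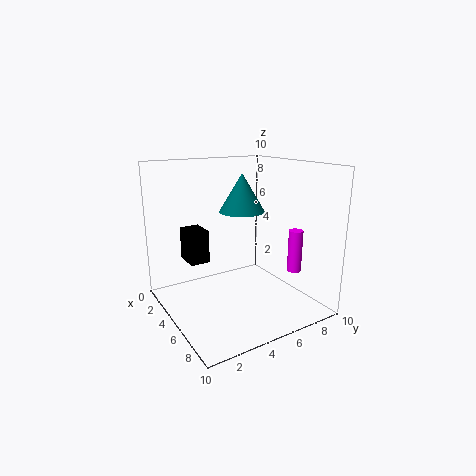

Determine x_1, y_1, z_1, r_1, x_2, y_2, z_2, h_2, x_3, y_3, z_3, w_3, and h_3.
x_1 = 5.5; y_1 = 5; z_1 = 7; r_1 = 1.5; x_2 = 7; y_2 = 8.5; z_2 = 2.5; h_2 = 3; x_3 = 0.5; y_3 = 2.5; z_3 = 2.5; w_3 = 2; h_3 = 2.5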